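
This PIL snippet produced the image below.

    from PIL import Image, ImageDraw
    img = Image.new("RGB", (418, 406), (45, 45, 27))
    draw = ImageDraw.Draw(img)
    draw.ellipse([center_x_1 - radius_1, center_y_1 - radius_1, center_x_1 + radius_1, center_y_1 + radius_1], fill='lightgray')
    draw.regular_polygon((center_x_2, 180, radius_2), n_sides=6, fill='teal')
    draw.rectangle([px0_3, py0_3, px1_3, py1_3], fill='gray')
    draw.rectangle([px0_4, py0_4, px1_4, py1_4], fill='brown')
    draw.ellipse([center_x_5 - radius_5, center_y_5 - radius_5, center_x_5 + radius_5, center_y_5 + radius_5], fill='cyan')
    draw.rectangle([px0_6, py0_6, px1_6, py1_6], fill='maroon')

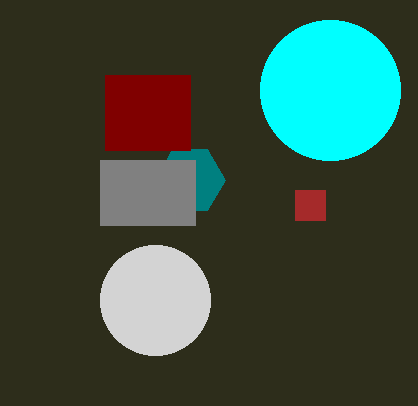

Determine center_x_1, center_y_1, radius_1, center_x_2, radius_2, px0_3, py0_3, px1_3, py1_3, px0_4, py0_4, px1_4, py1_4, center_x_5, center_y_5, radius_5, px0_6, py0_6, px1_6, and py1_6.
center_x_1 = 155
center_y_1 = 300
radius_1 = 55
center_x_2 = 190
radius_2 = 35
px0_3 = 100
py0_3 = 160
px1_3 = 195
py1_3 = 225
px0_4 = 295
py0_4 = 190
px1_4 = 325
py1_4 = 220
center_x_5 = 330
center_y_5 = 90
radius_5 = 70
px0_6 = 105
py0_6 = 75
px1_6 = 190
py1_6 = 150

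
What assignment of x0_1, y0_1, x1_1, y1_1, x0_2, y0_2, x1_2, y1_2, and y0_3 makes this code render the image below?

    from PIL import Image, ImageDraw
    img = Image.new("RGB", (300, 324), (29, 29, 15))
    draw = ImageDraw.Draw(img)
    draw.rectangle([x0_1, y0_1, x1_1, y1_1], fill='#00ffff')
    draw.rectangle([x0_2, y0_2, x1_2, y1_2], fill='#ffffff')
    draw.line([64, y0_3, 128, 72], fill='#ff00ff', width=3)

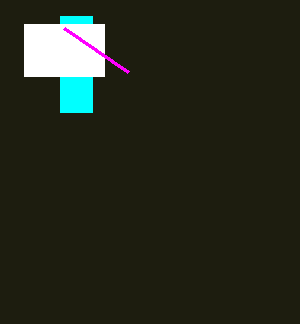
x0_1 = 60; y0_1 = 16; x1_1 = 92; y1_1 = 112; x0_2 = 24; y0_2 = 24; x1_2 = 104; y1_2 = 76; y0_3 = 28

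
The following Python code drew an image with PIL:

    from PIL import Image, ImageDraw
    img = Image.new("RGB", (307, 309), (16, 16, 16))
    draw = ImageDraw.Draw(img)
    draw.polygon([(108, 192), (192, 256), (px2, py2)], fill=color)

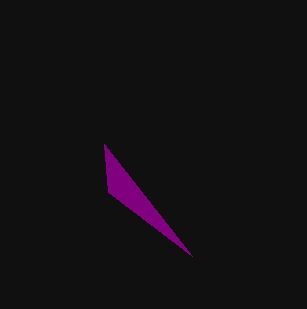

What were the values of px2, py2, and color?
px2 = 104; py2 = 144; color = 'purple'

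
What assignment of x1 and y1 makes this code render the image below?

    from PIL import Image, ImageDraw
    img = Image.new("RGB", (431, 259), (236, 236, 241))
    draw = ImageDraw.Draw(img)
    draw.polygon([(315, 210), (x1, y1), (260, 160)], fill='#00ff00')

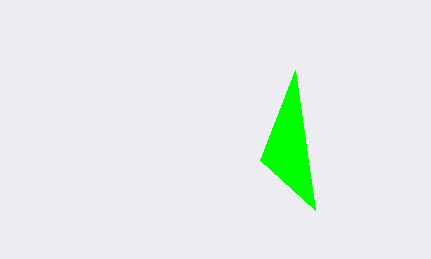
x1 = 295, y1 = 70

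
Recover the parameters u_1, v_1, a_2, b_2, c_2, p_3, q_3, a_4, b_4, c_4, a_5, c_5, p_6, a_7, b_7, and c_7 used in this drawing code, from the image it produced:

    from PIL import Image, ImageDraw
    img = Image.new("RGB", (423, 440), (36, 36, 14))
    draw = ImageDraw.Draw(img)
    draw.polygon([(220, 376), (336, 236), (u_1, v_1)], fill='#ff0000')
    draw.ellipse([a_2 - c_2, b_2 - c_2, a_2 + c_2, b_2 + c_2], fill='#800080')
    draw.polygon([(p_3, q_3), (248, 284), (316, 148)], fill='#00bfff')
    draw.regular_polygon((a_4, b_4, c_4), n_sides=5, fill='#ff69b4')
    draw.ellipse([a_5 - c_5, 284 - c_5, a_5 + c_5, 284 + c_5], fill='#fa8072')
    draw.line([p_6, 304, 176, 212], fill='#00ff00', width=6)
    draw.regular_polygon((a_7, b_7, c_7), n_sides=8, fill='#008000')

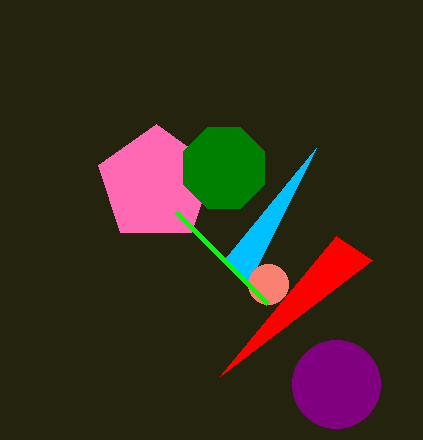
u_1 = 372; v_1 = 260; a_2 = 336; b_2 = 384; c_2 = 44; p_3 = 224; q_3 = 260; a_4 = 156; b_4 = 184; c_4 = 60; a_5 = 268; c_5 = 20; p_6 = 268; a_7 = 224; b_7 = 168; c_7 = 44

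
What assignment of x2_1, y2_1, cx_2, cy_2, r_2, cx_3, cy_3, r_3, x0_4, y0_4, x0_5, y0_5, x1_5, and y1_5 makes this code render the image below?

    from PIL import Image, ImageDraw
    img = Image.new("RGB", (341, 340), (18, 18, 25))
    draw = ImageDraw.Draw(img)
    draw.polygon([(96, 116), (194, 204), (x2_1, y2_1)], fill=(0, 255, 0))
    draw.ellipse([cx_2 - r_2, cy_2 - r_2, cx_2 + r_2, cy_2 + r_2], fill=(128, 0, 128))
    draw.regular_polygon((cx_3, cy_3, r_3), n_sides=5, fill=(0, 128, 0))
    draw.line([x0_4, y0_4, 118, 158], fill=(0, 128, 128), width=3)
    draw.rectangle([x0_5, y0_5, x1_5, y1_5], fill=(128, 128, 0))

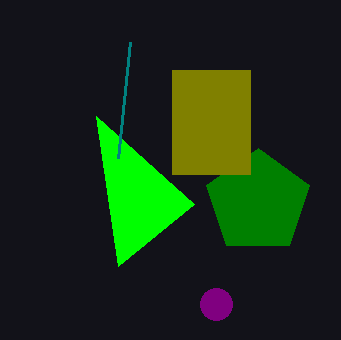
x2_1 = 118, y2_1 = 266, cx_2 = 216, cy_2 = 304, r_2 = 16, cx_3 = 258, cy_3 = 202, r_3 = 54, x0_4 = 130, y0_4 = 42, x0_5 = 172, y0_5 = 70, x1_5 = 250, y1_5 = 174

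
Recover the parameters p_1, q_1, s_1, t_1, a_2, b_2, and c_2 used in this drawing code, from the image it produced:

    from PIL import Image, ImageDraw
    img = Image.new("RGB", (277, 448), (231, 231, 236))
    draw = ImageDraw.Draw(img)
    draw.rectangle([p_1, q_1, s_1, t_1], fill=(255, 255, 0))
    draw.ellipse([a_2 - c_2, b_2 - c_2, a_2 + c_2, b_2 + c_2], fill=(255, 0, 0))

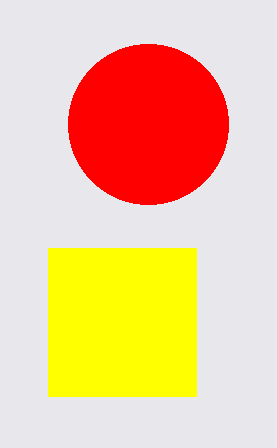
p_1 = 48; q_1 = 248; s_1 = 196; t_1 = 396; a_2 = 148; b_2 = 124; c_2 = 80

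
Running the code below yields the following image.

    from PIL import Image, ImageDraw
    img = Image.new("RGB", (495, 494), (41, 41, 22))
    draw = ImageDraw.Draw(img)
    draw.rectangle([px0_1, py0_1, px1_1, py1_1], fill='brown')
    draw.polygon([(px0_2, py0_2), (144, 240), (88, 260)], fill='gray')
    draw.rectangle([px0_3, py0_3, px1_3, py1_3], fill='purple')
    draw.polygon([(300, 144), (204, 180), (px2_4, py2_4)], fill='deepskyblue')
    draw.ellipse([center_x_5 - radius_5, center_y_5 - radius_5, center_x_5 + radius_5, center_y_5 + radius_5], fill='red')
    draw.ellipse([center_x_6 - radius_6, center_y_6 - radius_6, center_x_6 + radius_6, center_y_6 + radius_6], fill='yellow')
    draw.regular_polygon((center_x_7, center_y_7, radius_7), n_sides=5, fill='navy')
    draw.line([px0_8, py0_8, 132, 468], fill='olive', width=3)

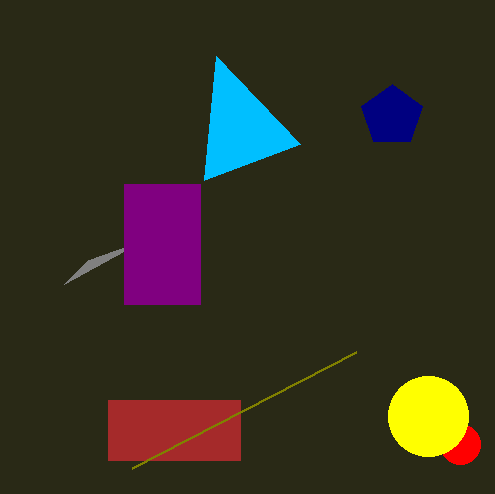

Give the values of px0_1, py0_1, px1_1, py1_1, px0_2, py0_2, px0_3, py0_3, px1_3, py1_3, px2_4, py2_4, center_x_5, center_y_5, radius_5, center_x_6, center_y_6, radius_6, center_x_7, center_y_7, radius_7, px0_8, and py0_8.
px0_1 = 108
py0_1 = 400
px1_1 = 240
py1_1 = 460
px0_2 = 64
py0_2 = 284
px0_3 = 124
py0_3 = 184
px1_3 = 200
py1_3 = 304
px2_4 = 216
py2_4 = 56
center_x_5 = 460
center_y_5 = 444
radius_5 = 20
center_x_6 = 428
center_y_6 = 416
radius_6 = 40
center_x_7 = 392
center_y_7 = 116
radius_7 = 32
px0_8 = 356
py0_8 = 352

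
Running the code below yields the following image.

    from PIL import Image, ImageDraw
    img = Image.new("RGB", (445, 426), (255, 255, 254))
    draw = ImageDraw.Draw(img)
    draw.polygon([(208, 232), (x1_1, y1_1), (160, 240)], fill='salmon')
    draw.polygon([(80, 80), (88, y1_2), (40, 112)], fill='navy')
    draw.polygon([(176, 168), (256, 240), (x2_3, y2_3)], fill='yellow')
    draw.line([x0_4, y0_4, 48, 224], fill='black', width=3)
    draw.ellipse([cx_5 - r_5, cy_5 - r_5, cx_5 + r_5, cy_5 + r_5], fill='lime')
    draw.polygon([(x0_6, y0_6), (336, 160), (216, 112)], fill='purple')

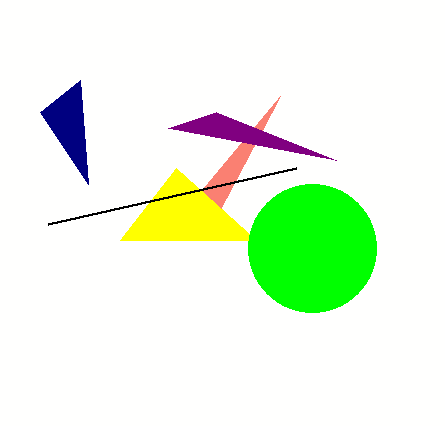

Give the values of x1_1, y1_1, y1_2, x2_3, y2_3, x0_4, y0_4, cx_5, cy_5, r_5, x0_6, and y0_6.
x1_1 = 280; y1_1 = 96; y1_2 = 184; x2_3 = 120; y2_3 = 240; x0_4 = 296; y0_4 = 168; cx_5 = 312; cy_5 = 248; r_5 = 64; x0_6 = 168; y0_6 = 128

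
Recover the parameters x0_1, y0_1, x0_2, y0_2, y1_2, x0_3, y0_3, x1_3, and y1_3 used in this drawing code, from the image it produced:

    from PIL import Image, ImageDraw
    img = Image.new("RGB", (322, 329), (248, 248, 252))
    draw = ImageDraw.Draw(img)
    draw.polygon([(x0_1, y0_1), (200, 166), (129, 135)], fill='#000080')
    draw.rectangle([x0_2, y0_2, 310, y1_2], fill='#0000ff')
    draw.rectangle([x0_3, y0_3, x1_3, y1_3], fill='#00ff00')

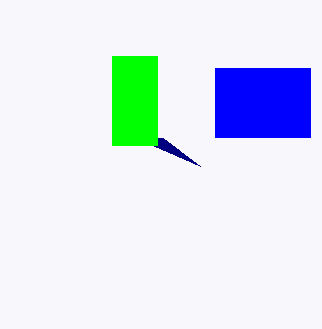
x0_1 = 163, y0_1 = 138, x0_2 = 215, y0_2 = 68, y1_2 = 137, x0_3 = 112, y0_3 = 56, x1_3 = 157, y1_3 = 145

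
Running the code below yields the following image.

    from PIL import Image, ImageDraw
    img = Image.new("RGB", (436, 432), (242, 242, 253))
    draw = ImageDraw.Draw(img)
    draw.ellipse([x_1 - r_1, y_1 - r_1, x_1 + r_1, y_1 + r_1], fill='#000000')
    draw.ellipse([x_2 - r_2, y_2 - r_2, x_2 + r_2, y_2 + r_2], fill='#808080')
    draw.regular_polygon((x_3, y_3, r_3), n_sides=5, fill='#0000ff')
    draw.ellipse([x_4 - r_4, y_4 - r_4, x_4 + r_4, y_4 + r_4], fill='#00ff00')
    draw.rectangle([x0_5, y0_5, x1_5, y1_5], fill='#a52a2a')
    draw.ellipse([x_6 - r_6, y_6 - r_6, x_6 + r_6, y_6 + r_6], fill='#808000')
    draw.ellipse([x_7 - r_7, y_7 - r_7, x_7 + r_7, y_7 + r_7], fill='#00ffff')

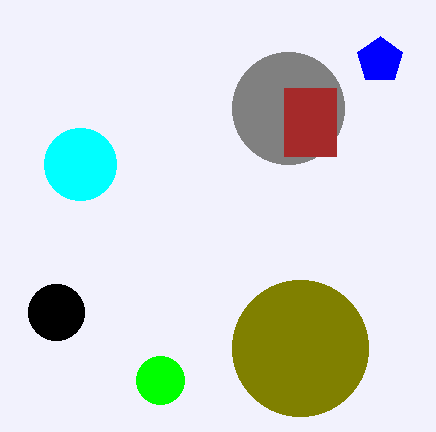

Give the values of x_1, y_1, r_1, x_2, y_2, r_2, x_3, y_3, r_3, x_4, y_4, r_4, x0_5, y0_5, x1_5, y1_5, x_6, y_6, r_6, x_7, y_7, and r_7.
x_1 = 56
y_1 = 312
r_1 = 28
x_2 = 288
y_2 = 108
r_2 = 56
x_3 = 380
y_3 = 60
r_3 = 24
x_4 = 160
y_4 = 380
r_4 = 24
x0_5 = 284
y0_5 = 88
x1_5 = 336
y1_5 = 156
x_6 = 300
y_6 = 348
r_6 = 68
x_7 = 80
y_7 = 164
r_7 = 36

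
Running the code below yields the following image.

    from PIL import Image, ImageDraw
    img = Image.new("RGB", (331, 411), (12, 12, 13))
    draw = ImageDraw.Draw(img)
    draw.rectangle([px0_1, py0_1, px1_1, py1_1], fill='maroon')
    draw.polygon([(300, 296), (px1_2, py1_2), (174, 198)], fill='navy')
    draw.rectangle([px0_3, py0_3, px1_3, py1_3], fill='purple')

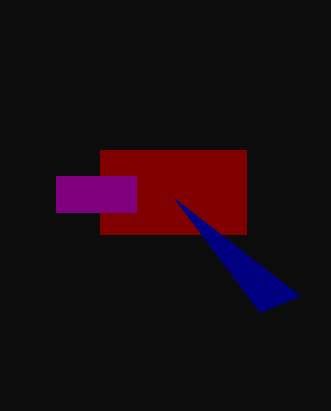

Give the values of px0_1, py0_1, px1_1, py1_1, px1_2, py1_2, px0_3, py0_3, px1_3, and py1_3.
px0_1 = 100
py0_1 = 150
px1_1 = 246
py1_1 = 234
px1_2 = 260
py1_2 = 312
px0_3 = 56
py0_3 = 176
px1_3 = 136
py1_3 = 212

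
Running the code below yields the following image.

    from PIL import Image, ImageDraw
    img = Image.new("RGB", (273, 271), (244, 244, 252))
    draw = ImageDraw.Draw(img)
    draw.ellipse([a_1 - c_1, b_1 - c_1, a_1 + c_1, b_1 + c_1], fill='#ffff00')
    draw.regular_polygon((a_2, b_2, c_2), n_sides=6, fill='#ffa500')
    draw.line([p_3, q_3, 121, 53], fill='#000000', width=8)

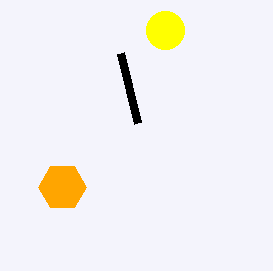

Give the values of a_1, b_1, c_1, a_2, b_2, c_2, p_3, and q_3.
a_1 = 165
b_1 = 30
c_1 = 19
a_2 = 62
b_2 = 187
c_2 = 24
p_3 = 138
q_3 = 123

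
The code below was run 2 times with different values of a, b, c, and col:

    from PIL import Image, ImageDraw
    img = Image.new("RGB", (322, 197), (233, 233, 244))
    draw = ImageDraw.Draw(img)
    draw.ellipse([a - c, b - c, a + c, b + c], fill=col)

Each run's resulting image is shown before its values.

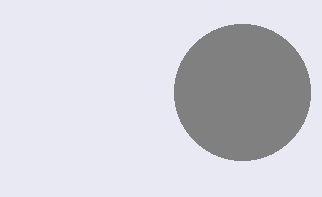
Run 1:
a = 242, b = 92, c = 68, col = 'gray'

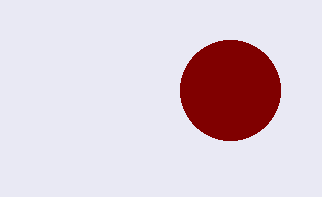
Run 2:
a = 230; b = 90; c = 50; col = 'maroon'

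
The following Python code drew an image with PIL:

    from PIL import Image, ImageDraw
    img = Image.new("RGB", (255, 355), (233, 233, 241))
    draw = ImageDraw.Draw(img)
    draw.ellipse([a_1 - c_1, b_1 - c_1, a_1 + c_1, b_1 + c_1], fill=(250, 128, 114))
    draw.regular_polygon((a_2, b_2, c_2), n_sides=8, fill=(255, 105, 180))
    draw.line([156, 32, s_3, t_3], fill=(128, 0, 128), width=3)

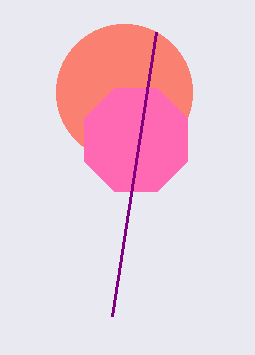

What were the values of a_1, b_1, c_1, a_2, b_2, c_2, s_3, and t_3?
a_1 = 124
b_1 = 92
c_1 = 68
a_2 = 136
b_2 = 140
c_2 = 56
s_3 = 112
t_3 = 316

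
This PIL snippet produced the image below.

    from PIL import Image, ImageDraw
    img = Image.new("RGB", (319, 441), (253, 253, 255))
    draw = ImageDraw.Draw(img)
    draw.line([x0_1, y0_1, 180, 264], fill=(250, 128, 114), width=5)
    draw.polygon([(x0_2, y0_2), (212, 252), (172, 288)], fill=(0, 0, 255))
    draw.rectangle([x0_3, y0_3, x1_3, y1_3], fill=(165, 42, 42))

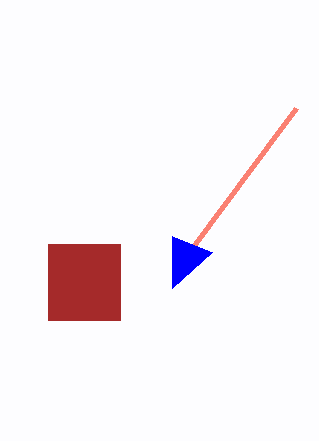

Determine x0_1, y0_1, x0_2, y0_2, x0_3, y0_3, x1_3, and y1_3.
x0_1 = 296
y0_1 = 108
x0_2 = 172
y0_2 = 236
x0_3 = 48
y0_3 = 244
x1_3 = 120
y1_3 = 320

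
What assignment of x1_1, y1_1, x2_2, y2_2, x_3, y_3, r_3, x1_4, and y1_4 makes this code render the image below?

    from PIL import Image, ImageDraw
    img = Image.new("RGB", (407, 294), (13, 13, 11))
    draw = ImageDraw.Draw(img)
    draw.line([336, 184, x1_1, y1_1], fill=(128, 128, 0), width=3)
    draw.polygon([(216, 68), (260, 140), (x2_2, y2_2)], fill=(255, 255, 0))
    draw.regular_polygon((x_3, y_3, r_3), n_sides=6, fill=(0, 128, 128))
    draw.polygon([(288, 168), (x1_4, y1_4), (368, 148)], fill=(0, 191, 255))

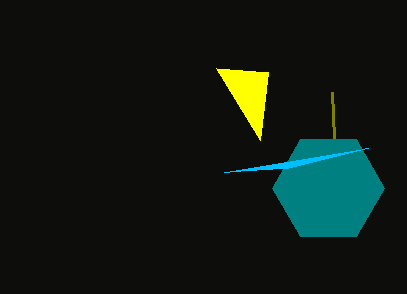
x1_1 = 332, y1_1 = 92, x2_2 = 268, y2_2 = 72, x_3 = 328, y_3 = 188, r_3 = 56, x1_4 = 224, y1_4 = 172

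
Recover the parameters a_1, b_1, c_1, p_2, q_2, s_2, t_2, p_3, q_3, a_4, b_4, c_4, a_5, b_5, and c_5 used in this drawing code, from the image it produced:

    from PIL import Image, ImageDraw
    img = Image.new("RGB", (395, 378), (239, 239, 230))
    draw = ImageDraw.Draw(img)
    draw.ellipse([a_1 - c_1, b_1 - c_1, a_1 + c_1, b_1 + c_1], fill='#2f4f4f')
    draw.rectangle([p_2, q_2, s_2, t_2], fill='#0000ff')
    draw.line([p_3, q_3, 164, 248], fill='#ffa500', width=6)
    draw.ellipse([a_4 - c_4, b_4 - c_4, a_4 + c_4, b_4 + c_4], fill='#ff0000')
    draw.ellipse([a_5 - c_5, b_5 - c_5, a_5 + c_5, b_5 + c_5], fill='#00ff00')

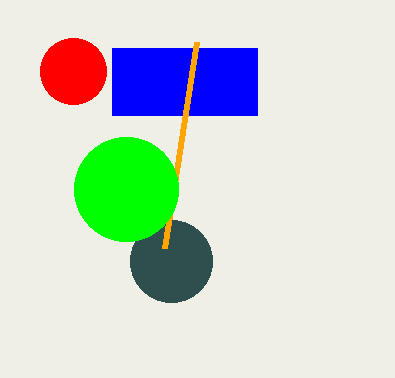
a_1 = 171, b_1 = 261, c_1 = 41, p_2 = 112, q_2 = 48, s_2 = 257, t_2 = 115, p_3 = 196, q_3 = 42, a_4 = 73, b_4 = 71, c_4 = 33, a_5 = 126, b_5 = 189, c_5 = 52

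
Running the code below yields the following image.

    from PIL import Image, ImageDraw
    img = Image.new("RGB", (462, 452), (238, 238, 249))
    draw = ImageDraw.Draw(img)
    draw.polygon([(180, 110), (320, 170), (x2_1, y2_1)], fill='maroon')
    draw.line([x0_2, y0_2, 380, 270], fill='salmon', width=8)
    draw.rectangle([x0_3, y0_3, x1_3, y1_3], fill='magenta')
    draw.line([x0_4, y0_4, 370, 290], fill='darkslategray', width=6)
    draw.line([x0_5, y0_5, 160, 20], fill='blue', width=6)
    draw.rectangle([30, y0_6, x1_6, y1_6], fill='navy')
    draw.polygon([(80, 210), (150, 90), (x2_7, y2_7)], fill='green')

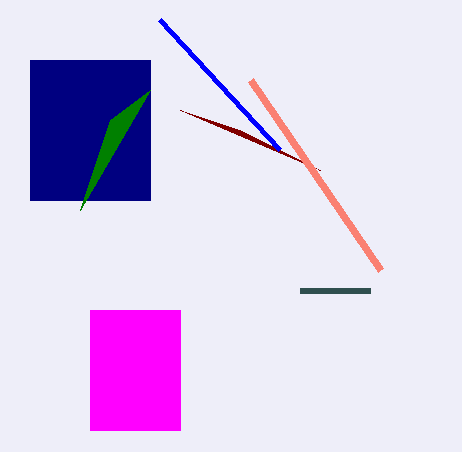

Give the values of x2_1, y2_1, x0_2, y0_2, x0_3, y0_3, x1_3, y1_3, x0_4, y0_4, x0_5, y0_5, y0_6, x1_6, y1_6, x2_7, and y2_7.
x2_1 = 240, y2_1 = 130, x0_2 = 250, y0_2 = 80, x0_3 = 90, y0_3 = 310, x1_3 = 180, y1_3 = 430, x0_4 = 300, y0_4 = 290, x0_5 = 280, y0_5 = 150, y0_6 = 60, x1_6 = 150, y1_6 = 200, x2_7 = 110, y2_7 = 120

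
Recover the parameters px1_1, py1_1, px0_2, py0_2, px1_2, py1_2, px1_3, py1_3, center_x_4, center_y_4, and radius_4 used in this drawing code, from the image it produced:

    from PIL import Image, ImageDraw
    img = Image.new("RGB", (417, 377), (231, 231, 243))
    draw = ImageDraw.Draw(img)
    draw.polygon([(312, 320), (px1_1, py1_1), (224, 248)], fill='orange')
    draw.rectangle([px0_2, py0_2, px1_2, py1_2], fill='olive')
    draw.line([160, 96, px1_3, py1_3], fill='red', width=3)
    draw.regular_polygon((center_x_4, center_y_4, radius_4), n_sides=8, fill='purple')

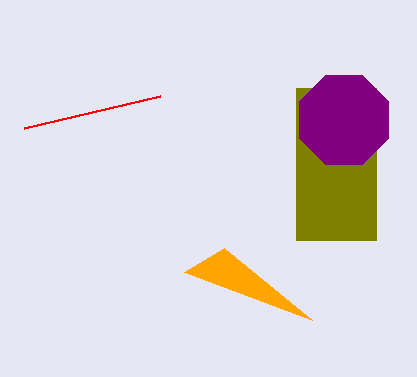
px1_1 = 184
py1_1 = 272
px0_2 = 296
py0_2 = 88
px1_2 = 376
py1_2 = 240
px1_3 = 24
py1_3 = 128
center_x_4 = 344
center_y_4 = 120
radius_4 = 48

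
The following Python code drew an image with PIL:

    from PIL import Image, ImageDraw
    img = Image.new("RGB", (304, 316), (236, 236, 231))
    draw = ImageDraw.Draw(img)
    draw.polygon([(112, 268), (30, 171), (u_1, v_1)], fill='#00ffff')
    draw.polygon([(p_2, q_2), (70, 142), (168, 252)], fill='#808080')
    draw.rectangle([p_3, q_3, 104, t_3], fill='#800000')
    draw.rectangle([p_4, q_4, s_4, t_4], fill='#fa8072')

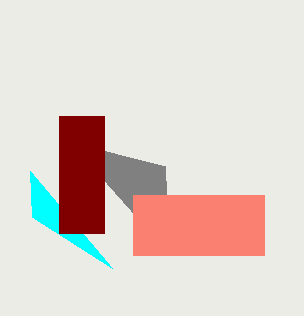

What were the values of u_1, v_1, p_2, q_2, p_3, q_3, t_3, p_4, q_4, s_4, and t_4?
u_1 = 32; v_1 = 217; p_2 = 165; q_2 = 166; p_3 = 59; q_3 = 116; t_3 = 233; p_4 = 133; q_4 = 195; s_4 = 264; t_4 = 255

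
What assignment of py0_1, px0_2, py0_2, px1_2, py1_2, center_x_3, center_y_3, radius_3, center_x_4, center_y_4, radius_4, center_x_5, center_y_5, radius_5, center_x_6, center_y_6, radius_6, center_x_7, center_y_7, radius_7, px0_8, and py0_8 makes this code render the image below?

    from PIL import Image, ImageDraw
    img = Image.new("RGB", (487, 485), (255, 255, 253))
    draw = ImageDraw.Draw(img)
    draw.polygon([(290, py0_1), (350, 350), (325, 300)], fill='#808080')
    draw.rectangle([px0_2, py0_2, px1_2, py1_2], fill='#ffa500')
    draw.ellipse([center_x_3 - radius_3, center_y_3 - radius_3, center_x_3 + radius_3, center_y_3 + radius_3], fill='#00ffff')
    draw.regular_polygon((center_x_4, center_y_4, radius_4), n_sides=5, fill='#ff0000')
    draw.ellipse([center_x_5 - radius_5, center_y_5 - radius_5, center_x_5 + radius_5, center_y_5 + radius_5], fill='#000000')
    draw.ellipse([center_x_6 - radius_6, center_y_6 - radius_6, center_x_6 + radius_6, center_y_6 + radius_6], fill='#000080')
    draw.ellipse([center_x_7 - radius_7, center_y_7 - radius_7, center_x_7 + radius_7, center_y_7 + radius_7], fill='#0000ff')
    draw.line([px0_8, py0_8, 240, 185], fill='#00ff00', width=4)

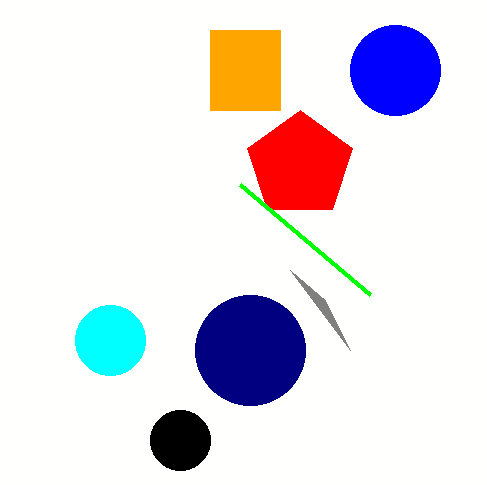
py0_1 = 270; px0_2 = 210; py0_2 = 30; px1_2 = 280; py1_2 = 110; center_x_3 = 110; center_y_3 = 340; radius_3 = 35; center_x_4 = 300; center_y_4 = 165; radius_4 = 55; center_x_5 = 180; center_y_5 = 440; radius_5 = 30; center_x_6 = 250; center_y_6 = 350; radius_6 = 55; center_x_7 = 395; center_y_7 = 70; radius_7 = 45; px0_8 = 370; py0_8 = 295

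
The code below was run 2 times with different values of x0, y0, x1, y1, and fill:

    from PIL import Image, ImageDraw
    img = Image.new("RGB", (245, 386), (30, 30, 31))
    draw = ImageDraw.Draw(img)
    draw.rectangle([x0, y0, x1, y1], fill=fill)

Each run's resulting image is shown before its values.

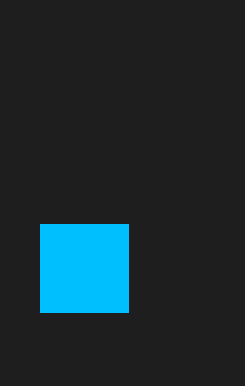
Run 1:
x0 = 40, y0 = 224, x1 = 128, y1 = 312, fill = 'deepskyblue'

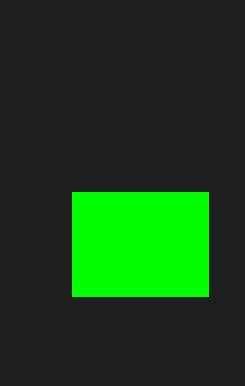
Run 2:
x0 = 72, y0 = 192, x1 = 208, y1 = 296, fill = 'lime'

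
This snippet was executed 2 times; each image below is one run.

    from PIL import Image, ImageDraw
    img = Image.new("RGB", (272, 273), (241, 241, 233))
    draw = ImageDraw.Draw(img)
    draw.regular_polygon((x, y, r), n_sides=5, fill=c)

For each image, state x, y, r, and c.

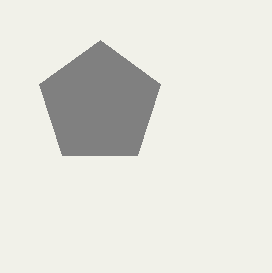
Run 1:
x = 100; y = 104; r = 64; c = 'gray'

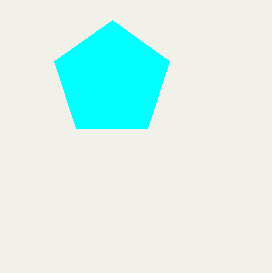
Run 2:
x = 112
y = 80
r = 60
c = 'cyan'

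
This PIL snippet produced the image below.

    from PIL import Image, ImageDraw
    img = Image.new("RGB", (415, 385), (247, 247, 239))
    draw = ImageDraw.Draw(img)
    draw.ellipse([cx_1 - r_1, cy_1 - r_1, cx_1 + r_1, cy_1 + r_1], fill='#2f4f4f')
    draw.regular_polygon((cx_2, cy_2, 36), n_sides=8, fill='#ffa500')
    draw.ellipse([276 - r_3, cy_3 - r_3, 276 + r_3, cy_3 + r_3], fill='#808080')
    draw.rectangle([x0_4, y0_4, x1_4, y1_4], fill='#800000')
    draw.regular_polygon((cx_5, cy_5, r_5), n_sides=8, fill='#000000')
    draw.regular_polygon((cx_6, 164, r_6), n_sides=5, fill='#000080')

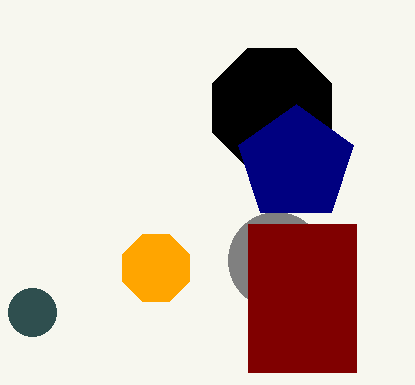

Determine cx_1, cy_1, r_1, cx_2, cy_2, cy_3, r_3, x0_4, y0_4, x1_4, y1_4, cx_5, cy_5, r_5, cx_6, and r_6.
cx_1 = 32, cy_1 = 312, r_1 = 24, cx_2 = 156, cy_2 = 268, cy_3 = 260, r_3 = 48, x0_4 = 248, y0_4 = 224, x1_4 = 356, y1_4 = 372, cx_5 = 272, cy_5 = 108, r_5 = 64, cx_6 = 296, r_6 = 60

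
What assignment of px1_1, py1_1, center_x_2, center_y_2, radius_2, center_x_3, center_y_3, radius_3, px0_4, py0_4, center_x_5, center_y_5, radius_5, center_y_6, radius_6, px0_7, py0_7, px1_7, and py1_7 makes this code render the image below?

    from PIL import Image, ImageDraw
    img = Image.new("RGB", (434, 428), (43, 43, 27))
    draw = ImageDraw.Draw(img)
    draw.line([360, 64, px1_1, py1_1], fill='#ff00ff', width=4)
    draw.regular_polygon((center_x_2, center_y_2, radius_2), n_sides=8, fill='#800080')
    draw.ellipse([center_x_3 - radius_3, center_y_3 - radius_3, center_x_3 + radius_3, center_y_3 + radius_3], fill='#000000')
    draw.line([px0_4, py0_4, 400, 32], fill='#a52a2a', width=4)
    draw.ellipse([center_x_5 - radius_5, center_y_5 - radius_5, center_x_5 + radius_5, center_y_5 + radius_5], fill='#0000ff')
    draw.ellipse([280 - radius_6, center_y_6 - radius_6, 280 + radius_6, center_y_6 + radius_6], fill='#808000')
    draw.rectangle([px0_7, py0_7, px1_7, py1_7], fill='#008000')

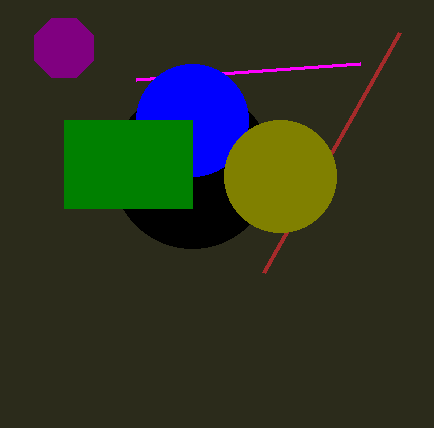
px1_1 = 136, py1_1 = 80, center_x_2 = 64, center_y_2 = 48, radius_2 = 32, center_x_3 = 192, center_y_3 = 168, radius_3 = 80, px0_4 = 264, py0_4 = 272, center_x_5 = 192, center_y_5 = 120, radius_5 = 56, center_y_6 = 176, radius_6 = 56, px0_7 = 64, py0_7 = 120, px1_7 = 192, py1_7 = 208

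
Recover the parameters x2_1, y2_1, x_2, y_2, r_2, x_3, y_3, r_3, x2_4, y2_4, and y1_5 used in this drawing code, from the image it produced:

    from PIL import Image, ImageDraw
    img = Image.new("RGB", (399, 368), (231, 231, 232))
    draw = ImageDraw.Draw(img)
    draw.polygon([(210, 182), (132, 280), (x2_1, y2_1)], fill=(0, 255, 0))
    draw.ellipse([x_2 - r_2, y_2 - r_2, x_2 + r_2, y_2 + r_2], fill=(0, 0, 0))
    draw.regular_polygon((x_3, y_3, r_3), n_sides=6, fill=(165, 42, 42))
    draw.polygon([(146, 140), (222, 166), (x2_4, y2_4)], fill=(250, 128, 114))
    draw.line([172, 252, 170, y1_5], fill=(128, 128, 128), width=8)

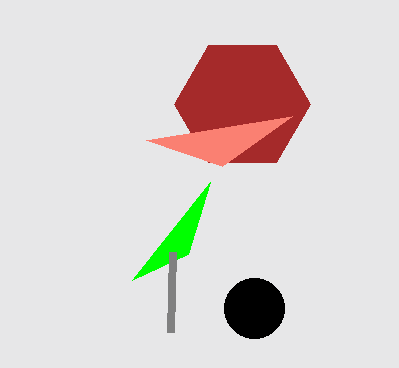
x2_1 = 188, y2_1 = 254, x_2 = 254, y_2 = 308, r_2 = 30, x_3 = 242, y_3 = 104, r_3 = 68, x2_4 = 292, y2_4 = 116, y1_5 = 332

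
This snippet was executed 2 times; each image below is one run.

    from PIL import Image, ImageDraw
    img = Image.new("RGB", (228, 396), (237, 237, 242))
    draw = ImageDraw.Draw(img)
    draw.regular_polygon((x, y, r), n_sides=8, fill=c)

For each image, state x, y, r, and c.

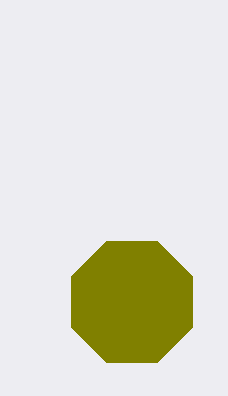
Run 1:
x = 132; y = 302; r = 66; c = 'olive'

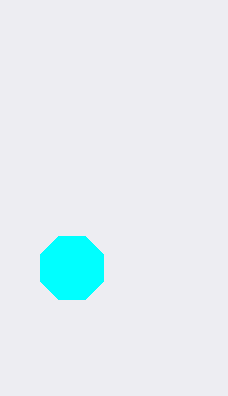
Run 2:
x = 72; y = 268; r = 34; c = 'cyan'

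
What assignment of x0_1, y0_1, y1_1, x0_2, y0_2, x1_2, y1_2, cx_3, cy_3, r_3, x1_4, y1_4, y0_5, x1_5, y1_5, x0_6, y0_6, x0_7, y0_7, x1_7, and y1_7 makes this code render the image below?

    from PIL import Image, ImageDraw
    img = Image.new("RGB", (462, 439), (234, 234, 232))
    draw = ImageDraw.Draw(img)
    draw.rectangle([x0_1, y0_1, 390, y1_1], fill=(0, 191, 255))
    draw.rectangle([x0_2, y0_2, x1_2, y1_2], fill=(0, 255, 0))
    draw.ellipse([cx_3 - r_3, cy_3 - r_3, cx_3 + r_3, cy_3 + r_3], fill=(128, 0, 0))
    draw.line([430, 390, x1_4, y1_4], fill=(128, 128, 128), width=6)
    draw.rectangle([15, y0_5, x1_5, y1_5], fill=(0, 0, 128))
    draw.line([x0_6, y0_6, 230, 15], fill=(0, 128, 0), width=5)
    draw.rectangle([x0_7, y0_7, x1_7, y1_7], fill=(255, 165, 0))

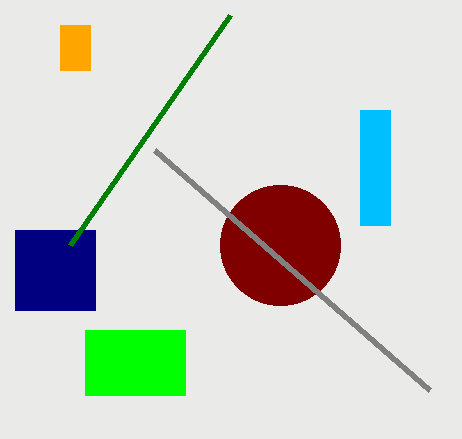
x0_1 = 360; y0_1 = 110; y1_1 = 225; x0_2 = 85; y0_2 = 330; x1_2 = 185; y1_2 = 395; cx_3 = 280; cy_3 = 245; r_3 = 60; x1_4 = 155; y1_4 = 150; y0_5 = 230; x1_5 = 95; y1_5 = 310; x0_6 = 70; y0_6 = 245; x0_7 = 60; y0_7 = 25; x1_7 = 90; y1_7 = 70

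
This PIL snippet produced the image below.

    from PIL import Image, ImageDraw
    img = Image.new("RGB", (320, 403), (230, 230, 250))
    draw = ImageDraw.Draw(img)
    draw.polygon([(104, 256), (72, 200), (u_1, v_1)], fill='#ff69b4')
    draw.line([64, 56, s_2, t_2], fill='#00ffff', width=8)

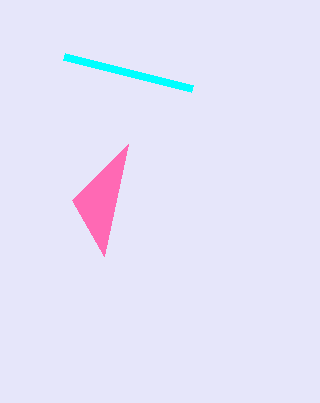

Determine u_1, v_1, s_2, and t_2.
u_1 = 128; v_1 = 144; s_2 = 192; t_2 = 88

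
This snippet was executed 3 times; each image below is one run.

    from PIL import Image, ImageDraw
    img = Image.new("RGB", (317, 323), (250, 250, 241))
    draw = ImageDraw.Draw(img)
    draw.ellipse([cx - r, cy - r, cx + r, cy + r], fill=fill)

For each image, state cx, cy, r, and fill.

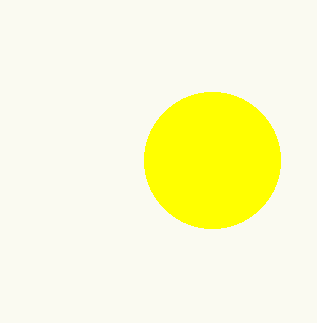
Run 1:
cx = 212, cy = 160, r = 68, fill = 'yellow'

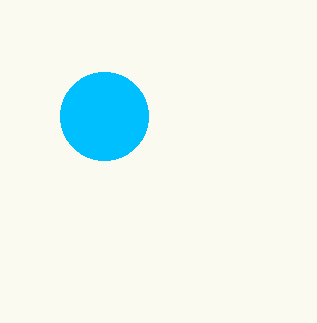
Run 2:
cx = 104, cy = 116, r = 44, fill = 'deepskyblue'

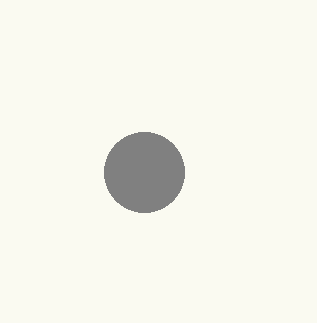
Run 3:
cx = 144; cy = 172; r = 40; fill = 'gray'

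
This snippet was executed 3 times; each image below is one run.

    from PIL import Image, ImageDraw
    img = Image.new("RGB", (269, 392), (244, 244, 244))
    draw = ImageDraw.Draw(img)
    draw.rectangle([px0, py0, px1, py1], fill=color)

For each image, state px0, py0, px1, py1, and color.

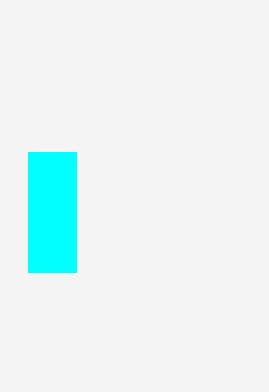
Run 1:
px0 = 28; py0 = 152; px1 = 76; py1 = 272; color = 'cyan'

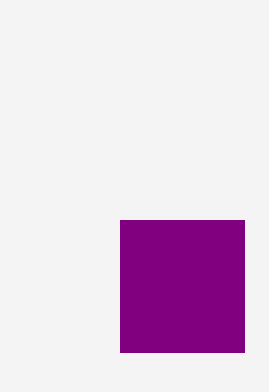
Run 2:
px0 = 120, py0 = 220, px1 = 244, py1 = 352, color = 'purple'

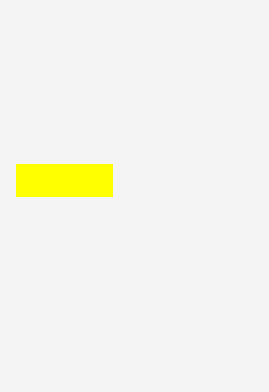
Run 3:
px0 = 16; py0 = 164; px1 = 112; py1 = 196; color = 'yellow'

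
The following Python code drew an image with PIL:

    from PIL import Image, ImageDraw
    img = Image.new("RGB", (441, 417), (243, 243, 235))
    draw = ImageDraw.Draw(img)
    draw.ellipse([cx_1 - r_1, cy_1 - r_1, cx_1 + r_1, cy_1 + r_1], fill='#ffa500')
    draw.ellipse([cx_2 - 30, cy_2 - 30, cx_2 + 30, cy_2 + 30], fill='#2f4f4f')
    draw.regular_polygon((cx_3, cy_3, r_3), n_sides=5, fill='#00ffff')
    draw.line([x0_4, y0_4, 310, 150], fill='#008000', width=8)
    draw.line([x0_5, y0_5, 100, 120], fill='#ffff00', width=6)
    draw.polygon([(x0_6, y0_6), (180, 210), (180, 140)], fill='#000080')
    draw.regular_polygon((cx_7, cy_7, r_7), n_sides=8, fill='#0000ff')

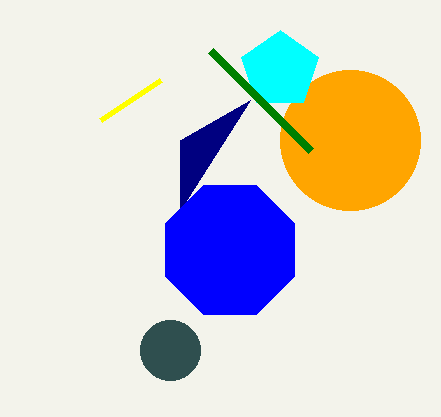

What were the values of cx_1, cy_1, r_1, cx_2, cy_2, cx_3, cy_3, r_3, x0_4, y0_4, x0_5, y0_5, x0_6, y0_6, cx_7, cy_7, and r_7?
cx_1 = 350, cy_1 = 140, r_1 = 70, cx_2 = 170, cy_2 = 350, cx_3 = 280, cy_3 = 70, r_3 = 40, x0_4 = 210, y0_4 = 50, x0_5 = 160, y0_5 = 80, x0_6 = 250, y0_6 = 100, cx_7 = 230, cy_7 = 250, r_7 = 70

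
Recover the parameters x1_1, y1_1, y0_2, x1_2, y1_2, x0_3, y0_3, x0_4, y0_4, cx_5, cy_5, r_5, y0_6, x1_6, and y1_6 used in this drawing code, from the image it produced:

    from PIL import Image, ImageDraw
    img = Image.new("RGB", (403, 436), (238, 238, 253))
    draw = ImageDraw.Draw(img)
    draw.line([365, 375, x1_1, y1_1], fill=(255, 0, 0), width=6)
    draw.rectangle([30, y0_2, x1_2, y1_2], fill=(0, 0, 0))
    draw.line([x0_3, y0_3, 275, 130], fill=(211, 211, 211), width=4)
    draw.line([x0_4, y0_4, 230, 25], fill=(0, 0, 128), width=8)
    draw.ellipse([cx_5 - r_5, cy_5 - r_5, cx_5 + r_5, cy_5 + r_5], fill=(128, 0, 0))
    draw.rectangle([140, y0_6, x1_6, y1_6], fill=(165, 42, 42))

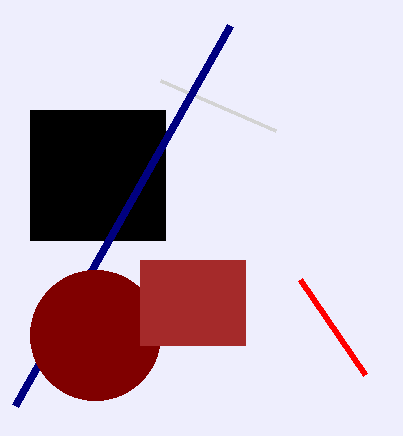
x1_1 = 300
y1_1 = 280
y0_2 = 110
x1_2 = 165
y1_2 = 240
x0_3 = 160
y0_3 = 80
x0_4 = 15
y0_4 = 405
cx_5 = 95
cy_5 = 335
r_5 = 65
y0_6 = 260
x1_6 = 245
y1_6 = 345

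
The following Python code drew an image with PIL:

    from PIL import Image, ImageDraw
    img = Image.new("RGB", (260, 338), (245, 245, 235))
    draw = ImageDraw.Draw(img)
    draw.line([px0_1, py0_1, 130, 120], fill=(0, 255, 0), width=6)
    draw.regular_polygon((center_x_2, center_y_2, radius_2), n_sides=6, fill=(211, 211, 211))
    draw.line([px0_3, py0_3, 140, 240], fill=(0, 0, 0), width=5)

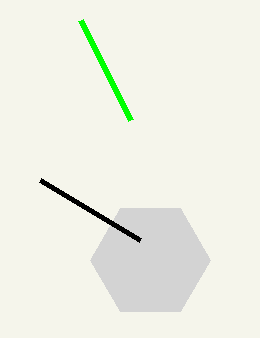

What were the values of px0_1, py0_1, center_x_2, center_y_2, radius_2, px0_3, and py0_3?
px0_1 = 80; py0_1 = 20; center_x_2 = 150; center_y_2 = 260; radius_2 = 60; px0_3 = 40; py0_3 = 180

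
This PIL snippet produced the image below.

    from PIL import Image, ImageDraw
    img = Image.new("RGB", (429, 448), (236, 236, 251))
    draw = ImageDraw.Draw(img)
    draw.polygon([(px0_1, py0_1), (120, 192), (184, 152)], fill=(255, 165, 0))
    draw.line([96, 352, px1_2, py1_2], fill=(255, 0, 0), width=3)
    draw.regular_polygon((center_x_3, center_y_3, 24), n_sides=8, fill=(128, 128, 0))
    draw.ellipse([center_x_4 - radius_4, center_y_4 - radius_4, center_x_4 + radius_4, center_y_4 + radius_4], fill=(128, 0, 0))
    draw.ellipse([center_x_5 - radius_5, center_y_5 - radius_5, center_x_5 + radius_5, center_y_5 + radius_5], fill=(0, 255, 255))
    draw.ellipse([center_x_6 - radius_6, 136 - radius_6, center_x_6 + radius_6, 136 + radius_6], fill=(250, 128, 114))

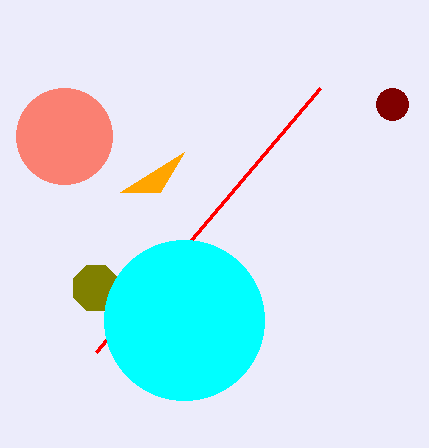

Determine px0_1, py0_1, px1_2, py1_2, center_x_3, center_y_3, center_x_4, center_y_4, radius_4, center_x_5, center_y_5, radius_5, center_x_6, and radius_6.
px0_1 = 160; py0_1 = 192; px1_2 = 320; py1_2 = 88; center_x_3 = 96; center_y_3 = 288; center_x_4 = 392; center_y_4 = 104; radius_4 = 16; center_x_5 = 184; center_y_5 = 320; radius_5 = 80; center_x_6 = 64; radius_6 = 48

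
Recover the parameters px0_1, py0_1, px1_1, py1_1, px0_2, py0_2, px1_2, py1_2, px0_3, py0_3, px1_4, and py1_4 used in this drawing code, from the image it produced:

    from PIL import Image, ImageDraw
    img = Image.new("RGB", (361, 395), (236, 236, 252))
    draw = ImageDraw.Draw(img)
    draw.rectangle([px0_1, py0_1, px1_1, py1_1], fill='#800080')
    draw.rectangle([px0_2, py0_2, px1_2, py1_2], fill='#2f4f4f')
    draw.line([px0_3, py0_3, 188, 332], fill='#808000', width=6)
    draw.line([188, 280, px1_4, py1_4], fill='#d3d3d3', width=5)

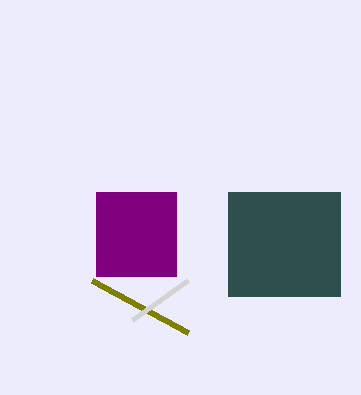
px0_1 = 96
py0_1 = 192
px1_1 = 176
py1_1 = 276
px0_2 = 228
py0_2 = 192
px1_2 = 340
py1_2 = 296
px0_3 = 92
py0_3 = 280
px1_4 = 132
py1_4 = 320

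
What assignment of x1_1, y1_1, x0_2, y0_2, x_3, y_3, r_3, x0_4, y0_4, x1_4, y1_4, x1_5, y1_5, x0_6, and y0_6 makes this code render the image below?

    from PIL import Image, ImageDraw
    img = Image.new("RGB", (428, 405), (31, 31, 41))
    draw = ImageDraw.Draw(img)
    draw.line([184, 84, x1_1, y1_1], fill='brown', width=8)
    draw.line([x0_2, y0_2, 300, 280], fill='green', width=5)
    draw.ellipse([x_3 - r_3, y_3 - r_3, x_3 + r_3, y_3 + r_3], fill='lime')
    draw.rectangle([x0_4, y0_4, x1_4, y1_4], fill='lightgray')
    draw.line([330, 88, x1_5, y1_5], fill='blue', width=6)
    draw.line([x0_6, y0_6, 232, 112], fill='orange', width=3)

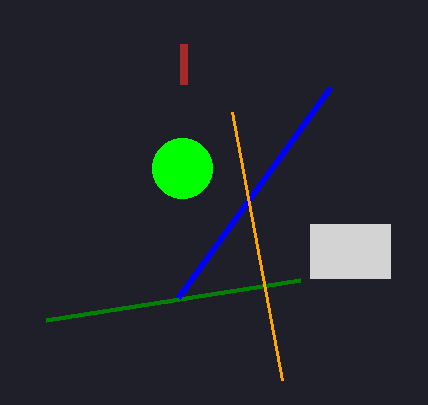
x1_1 = 184; y1_1 = 44; x0_2 = 46; y0_2 = 320; x_3 = 182; y_3 = 168; r_3 = 30; x0_4 = 310; y0_4 = 224; x1_4 = 390; y1_4 = 278; x1_5 = 178; y1_5 = 298; x0_6 = 282; y0_6 = 380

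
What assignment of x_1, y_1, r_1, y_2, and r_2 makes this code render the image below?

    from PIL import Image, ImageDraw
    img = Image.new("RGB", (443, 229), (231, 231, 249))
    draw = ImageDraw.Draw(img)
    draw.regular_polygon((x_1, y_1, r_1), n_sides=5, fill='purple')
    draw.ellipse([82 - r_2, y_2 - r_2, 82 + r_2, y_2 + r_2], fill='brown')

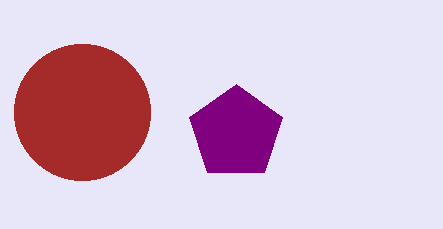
x_1 = 236, y_1 = 133, r_1 = 49, y_2 = 112, r_2 = 68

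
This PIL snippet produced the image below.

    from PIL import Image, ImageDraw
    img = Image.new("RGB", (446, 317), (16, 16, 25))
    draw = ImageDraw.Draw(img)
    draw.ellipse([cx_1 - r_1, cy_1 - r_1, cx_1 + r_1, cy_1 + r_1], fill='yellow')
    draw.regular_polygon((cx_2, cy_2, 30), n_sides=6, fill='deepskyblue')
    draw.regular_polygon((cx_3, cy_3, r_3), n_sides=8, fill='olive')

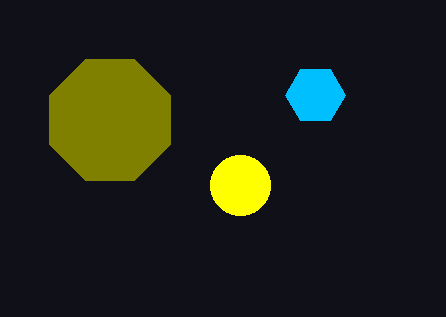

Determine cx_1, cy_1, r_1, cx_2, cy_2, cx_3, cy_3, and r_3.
cx_1 = 240
cy_1 = 185
r_1 = 30
cx_2 = 315
cy_2 = 95
cx_3 = 110
cy_3 = 120
r_3 = 65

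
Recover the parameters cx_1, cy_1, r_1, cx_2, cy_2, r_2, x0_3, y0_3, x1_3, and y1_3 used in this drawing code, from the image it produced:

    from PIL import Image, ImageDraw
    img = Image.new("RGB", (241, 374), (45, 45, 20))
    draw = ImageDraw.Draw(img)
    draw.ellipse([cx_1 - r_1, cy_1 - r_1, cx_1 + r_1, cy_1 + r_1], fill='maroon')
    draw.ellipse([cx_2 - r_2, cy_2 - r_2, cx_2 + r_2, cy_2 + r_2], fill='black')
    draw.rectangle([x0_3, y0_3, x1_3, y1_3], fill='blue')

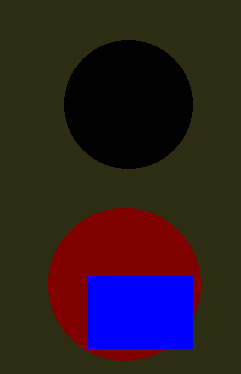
cx_1 = 124, cy_1 = 284, r_1 = 76, cx_2 = 128, cy_2 = 104, r_2 = 64, x0_3 = 88, y0_3 = 276, x1_3 = 192, y1_3 = 348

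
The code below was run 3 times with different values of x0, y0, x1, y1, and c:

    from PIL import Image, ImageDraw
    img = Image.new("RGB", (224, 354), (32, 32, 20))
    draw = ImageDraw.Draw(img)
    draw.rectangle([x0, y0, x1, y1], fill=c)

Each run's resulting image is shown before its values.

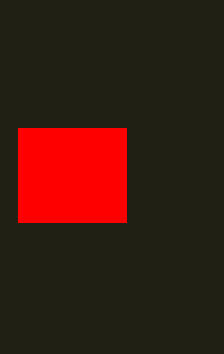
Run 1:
x0 = 18
y0 = 128
x1 = 126
y1 = 222
c = 'red'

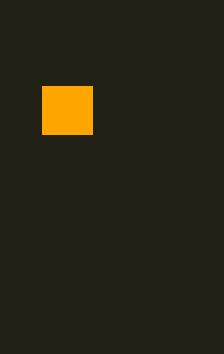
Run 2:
x0 = 42; y0 = 86; x1 = 92; y1 = 134; c = 'orange'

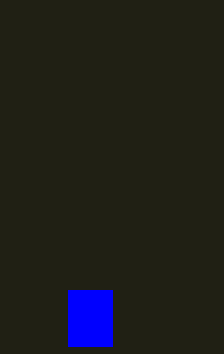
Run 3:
x0 = 68; y0 = 290; x1 = 112; y1 = 346; c = 'blue'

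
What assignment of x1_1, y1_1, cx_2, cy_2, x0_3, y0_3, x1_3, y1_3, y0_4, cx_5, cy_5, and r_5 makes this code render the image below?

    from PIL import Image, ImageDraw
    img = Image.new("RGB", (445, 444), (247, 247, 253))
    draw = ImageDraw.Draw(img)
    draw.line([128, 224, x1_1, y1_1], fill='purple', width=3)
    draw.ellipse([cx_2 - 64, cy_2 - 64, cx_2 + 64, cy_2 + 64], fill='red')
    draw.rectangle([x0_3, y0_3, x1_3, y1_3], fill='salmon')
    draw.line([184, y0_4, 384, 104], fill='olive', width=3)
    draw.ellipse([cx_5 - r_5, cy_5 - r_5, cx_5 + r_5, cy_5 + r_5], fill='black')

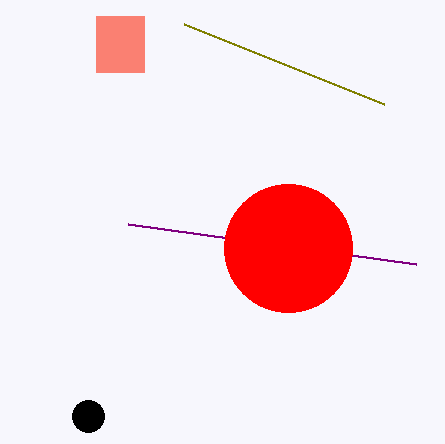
x1_1 = 416
y1_1 = 264
cx_2 = 288
cy_2 = 248
x0_3 = 96
y0_3 = 16
x1_3 = 144
y1_3 = 72
y0_4 = 24
cx_5 = 88
cy_5 = 416
r_5 = 16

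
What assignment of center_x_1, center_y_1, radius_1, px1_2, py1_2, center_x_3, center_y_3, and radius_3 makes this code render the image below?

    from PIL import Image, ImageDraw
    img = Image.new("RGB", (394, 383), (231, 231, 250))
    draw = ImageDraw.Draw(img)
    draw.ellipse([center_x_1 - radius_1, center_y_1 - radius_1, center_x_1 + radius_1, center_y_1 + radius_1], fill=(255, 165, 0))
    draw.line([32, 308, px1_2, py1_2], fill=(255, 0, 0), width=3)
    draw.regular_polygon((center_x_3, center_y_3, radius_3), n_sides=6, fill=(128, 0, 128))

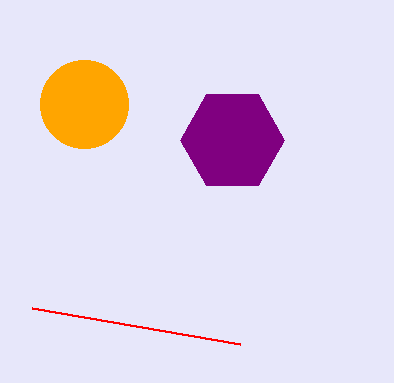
center_x_1 = 84, center_y_1 = 104, radius_1 = 44, px1_2 = 240, py1_2 = 344, center_x_3 = 232, center_y_3 = 140, radius_3 = 52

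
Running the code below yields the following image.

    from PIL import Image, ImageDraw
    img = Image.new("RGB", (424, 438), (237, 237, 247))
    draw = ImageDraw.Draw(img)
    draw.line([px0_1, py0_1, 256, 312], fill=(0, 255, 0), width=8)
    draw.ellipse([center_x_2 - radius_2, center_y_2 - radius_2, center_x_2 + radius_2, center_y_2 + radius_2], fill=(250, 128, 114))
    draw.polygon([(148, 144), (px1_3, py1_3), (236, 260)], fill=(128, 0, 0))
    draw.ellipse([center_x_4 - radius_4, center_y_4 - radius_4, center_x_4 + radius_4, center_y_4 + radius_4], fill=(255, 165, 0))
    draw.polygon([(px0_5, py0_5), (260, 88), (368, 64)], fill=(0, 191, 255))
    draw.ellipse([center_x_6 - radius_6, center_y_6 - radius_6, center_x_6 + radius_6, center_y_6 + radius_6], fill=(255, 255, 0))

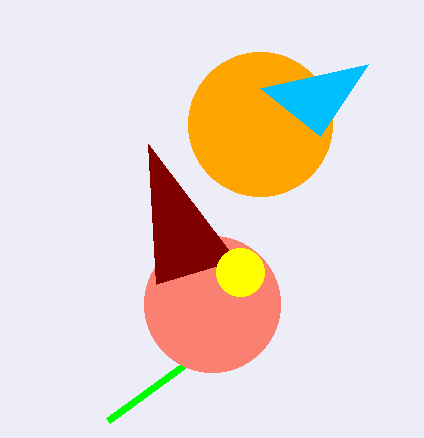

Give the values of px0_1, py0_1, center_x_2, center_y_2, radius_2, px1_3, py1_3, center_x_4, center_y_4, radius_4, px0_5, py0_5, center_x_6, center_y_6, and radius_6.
px0_1 = 108; py0_1 = 420; center_x_2 = 212; center_y_2 = 304; radius_2 = 68; px1_3 = 156; py1_3 = 284; center_x_4 = 260; center_y_4 = 124; radius_4 = 72; px0_5 = 320; py0_5 = 136; center_x_6 = 240; center_y_6 = 272; radius_6 = 24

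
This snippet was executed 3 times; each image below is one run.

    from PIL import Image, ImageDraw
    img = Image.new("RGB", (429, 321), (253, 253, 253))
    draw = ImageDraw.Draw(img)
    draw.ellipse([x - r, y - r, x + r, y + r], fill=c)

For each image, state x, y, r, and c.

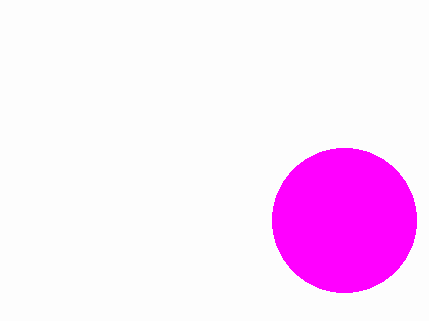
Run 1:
x = 344; y = 220; r = 72; c = 'magenta'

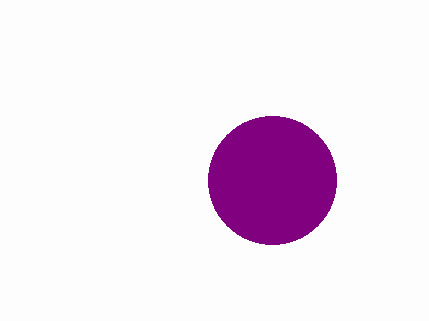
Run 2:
x = 272; y = 180; r = 64; c = 'purple'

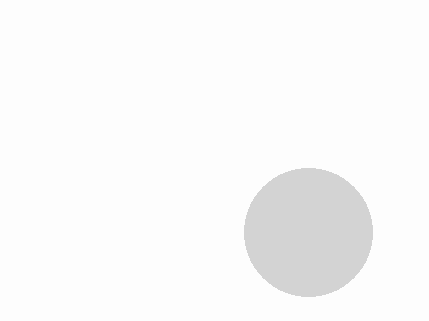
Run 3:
x = 308; y = 232; r = 64; c = 'lightgray'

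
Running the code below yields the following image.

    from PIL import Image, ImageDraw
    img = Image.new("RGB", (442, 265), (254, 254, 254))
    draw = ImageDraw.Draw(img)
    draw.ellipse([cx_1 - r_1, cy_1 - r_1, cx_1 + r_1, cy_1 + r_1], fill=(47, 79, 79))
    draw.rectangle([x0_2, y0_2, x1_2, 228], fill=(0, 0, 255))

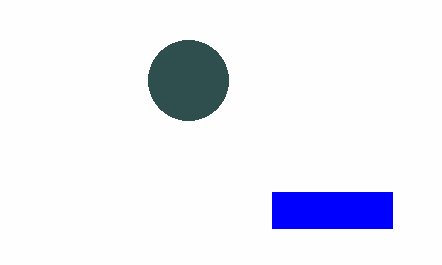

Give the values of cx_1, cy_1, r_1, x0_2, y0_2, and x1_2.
cx_1 = 188
cy_1 = 80
r_1 = 40
x0_2 = 272
y0_2 = 192
x1_2 = 392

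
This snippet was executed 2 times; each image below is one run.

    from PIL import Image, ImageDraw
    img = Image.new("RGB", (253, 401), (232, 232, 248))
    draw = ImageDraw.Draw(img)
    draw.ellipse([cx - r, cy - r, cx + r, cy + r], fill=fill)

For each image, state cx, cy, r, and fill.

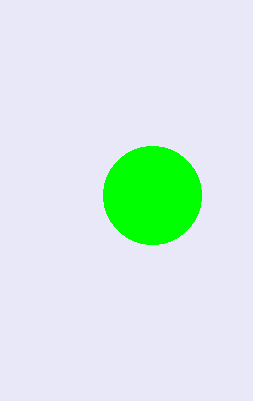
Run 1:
cx = 152
cy = 195
r = 49
fill = 'lime'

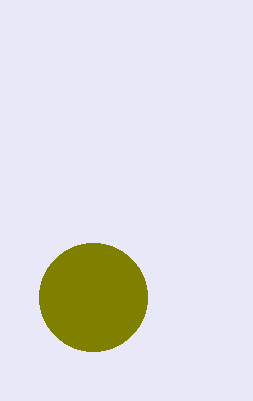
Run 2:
cx = 93, cy = 297, r = 54, fill = 'olive'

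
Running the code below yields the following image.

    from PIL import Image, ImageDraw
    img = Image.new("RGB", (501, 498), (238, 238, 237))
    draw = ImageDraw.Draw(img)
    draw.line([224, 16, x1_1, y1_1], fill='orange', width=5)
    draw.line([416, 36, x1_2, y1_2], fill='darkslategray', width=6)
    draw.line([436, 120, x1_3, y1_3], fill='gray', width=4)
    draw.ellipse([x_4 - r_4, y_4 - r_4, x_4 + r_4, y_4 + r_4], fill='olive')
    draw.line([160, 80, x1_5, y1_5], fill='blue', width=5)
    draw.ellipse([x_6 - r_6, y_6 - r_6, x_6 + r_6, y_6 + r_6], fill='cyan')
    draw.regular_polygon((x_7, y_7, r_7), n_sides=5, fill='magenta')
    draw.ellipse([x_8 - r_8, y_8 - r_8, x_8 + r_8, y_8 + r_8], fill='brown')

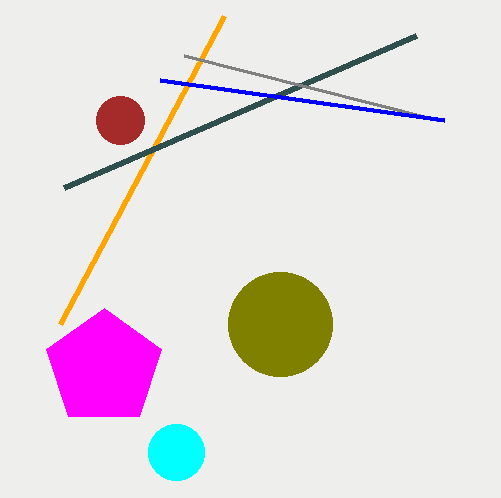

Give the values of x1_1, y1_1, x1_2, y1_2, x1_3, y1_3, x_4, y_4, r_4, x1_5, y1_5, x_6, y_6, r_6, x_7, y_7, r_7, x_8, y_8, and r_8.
x1_1 = 60, y1_1 = 324, x1_2 = 64, y1_2 = 188, x1_3 = 184, y1_3 = 56, x_4 = 280, y_4 = 324, r_4 = 52, x1_5 = 444, y1_5 = 120, x_6 = 176, y_6 = 452, r_6 = 28, x_7 = 104, y_7 = 368, r_7 = 60, x_8 = 120, y_8 = 120, r_8 = 24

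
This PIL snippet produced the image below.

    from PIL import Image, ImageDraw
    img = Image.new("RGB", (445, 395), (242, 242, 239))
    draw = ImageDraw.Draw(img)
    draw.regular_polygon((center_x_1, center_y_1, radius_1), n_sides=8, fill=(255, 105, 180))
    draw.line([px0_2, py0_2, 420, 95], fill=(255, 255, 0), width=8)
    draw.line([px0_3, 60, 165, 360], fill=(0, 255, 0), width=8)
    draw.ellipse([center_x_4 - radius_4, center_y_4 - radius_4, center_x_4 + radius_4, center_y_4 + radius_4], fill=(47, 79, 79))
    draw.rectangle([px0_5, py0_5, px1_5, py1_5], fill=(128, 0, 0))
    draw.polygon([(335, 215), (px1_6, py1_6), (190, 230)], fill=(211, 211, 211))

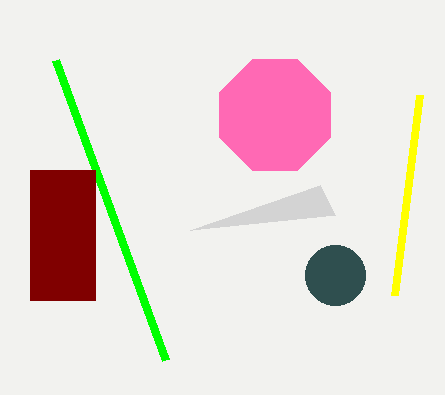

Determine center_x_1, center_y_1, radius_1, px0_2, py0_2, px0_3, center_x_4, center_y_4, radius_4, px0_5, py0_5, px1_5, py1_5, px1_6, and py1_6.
center_x_1 = 275
center_y_1 = 115
radius_1 = 60
px0_2 = 395
py0_2 = 295
px0_3 = 55
center_x_4 = 335
center_y_4 = 275
radius_4 = 30
px0_5 = 30
py0_5 = 170
px1_5 = 95
py1_5 = 300
px1_6 = 320
py1_6 = 185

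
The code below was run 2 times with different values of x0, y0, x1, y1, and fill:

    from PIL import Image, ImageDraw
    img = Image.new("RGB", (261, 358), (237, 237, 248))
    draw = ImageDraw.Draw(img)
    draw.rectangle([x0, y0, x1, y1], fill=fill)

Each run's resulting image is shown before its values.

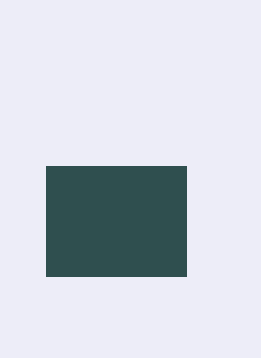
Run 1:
x0 = 46, y0 = 166, x1 = 186, y1 = 276, fill = 'darkslategray'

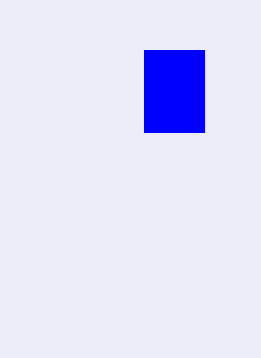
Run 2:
x0 = 144, y0 = 50, x1 = 204, y1 = 132, fill = 'blue'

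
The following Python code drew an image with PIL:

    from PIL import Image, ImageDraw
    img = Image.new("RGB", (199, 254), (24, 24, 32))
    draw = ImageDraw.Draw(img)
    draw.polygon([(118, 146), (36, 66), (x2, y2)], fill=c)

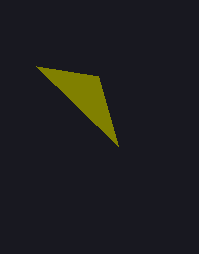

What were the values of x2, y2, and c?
x2 = 98, y2 = 76, c = 'olive'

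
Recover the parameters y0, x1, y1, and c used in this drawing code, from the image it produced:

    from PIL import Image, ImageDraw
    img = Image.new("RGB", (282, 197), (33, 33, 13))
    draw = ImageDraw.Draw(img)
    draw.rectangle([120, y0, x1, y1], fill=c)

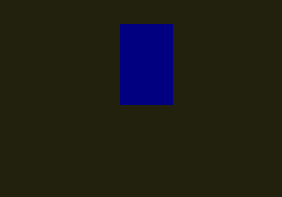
y0 = 24; x1 = 172; y1 = 104; c = 'navy'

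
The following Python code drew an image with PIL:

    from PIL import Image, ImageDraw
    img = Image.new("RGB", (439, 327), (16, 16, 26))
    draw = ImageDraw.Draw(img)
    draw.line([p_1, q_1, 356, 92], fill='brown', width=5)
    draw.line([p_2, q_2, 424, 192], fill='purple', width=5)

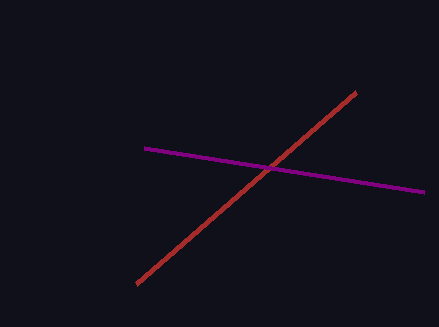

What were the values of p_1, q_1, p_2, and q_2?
p_1 = 136
q_1 = 284
p_2 = 144
q_2 = 148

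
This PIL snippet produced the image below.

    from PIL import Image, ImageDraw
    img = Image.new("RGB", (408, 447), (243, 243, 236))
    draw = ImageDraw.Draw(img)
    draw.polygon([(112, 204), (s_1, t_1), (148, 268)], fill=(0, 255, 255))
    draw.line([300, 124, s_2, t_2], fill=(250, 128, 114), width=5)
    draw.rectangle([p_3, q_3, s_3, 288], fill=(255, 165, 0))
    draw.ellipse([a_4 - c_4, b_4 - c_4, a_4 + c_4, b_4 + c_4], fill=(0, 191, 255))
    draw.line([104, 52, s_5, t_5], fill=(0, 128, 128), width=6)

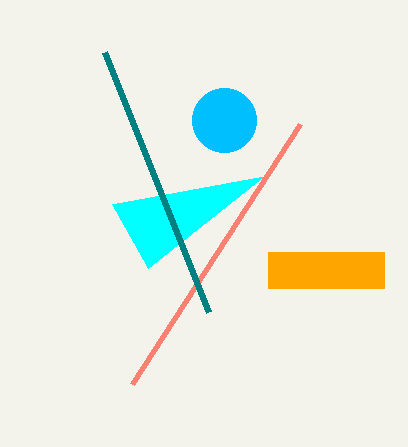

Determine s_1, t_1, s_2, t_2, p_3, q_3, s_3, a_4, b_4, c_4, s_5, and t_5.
s_1 = 264, t_1 = 176, s_2 = 132, t_2 = 384, p_3 = 268, q_3 = 252, s_3 = 384, a_4 = 224, b_4 = 120, c_4 = 32, s_5 = 208, t_5 = 312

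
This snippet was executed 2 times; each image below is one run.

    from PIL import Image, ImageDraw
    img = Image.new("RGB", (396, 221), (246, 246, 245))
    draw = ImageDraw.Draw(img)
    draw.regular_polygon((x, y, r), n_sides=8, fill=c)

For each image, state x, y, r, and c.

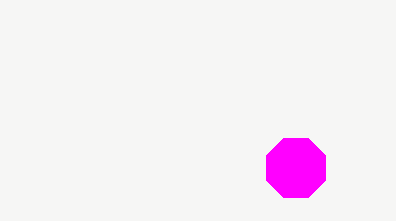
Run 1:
x = 296, y = 168, r = 32, c = 'magenta'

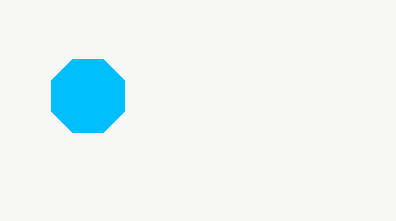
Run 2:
x = 88, y = 96, r = 40, c = 'deepskyblue'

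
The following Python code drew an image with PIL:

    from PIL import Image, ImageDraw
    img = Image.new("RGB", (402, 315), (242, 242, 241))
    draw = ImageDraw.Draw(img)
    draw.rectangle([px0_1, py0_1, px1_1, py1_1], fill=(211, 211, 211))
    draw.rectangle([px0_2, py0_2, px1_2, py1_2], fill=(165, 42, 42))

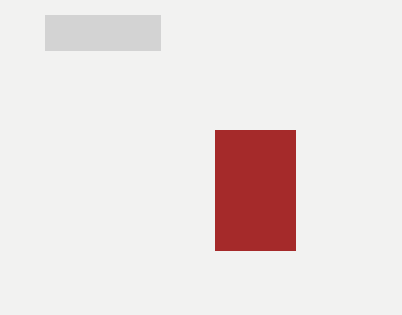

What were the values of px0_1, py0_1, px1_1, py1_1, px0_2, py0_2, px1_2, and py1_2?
px0_1 = 45, py0_1 = 15, px1_1 = 160, py1_1 = 50, px0_2 = 215, py0_2 = 130, px1_2 = 295, py1_2 = 250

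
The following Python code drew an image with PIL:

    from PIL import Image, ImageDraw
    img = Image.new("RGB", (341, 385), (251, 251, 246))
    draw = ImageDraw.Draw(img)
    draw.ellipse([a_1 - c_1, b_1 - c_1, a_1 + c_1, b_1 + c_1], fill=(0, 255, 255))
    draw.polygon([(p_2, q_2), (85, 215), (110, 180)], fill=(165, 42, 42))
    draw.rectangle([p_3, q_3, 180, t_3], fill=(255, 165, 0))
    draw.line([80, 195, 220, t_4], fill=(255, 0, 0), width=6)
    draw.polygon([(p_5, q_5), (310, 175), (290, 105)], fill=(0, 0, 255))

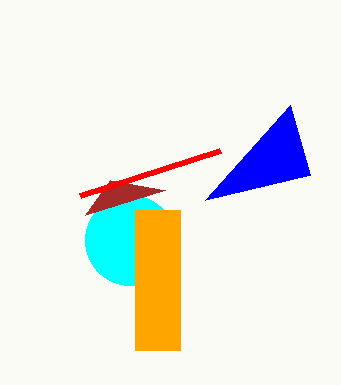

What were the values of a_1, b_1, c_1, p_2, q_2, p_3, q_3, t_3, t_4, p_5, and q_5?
a_1 = 130
b_1 = 240
c_1 = 45
p_2 = 165
q_2 = 190
p_3 = 135
q_3 = 210
t_3 = 350
t_4 = 150
p_5 = 205
q_5 = 200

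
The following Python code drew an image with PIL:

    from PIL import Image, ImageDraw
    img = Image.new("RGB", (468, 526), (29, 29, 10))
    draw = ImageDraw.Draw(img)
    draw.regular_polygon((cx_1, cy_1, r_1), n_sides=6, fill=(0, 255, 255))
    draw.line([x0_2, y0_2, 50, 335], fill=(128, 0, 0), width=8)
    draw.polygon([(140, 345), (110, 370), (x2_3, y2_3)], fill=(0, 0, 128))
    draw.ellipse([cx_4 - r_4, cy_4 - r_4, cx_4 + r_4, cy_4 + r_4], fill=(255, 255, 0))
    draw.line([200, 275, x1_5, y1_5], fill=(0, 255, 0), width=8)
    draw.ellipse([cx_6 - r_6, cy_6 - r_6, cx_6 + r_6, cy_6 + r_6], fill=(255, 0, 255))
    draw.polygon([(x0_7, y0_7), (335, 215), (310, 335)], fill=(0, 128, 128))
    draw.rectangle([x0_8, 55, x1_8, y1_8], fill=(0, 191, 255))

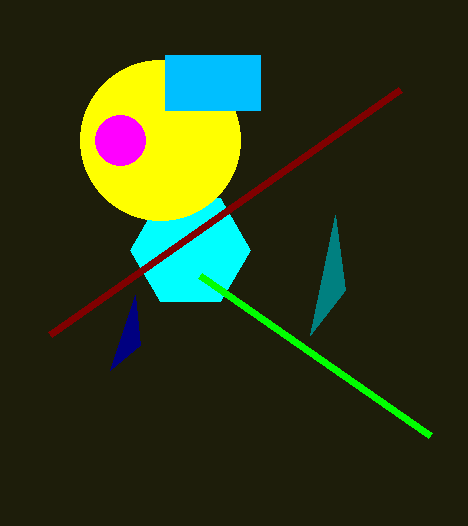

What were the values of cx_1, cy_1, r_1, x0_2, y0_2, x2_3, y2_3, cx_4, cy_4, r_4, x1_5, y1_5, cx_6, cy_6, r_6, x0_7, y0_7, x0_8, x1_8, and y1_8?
cx_1 = 190, cy_1 = 250, r_1 = 60, x0_2 = 400, y0_2 = 90, x2_3 = 135, y2_3 = 295, cx_4 = 160, cy_4 = 140, r_4 = 80, x1_5 = 430, y1_5 = 435, cx_6 = 120, cy_6 = 140, r_6 = 25, x0_7 = 345, y0_7 = 290, x0_8 = 165, x1_8 = 260, y1_8 = 110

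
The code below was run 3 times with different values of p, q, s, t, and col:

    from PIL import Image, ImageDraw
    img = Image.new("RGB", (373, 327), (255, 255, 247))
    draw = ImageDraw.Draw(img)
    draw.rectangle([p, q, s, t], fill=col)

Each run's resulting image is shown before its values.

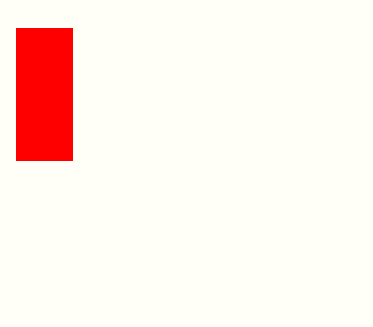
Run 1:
p = 16, q = 28, s = 72, t = 160, col = 'red'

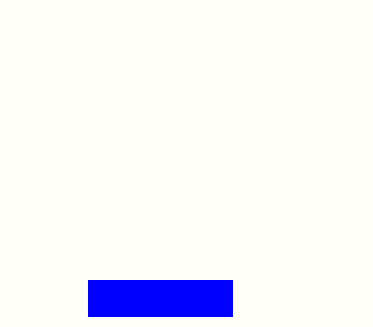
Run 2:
p = 88, q = 280, s = 232, t = 316, col = 'blue'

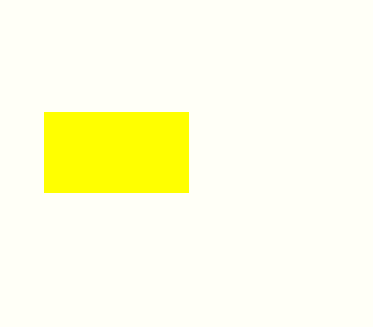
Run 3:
p = 44, q = 112, s = 188, t = 192, col = 'yellow'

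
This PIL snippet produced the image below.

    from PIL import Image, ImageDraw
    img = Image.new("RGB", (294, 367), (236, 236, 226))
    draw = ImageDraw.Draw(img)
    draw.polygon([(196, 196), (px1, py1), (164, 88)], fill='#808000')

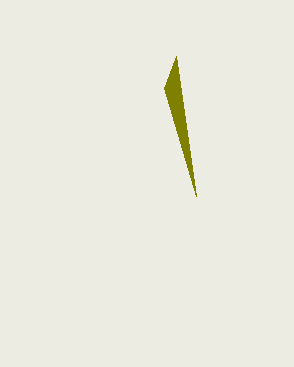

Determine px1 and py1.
px1 = 176
py1 = 56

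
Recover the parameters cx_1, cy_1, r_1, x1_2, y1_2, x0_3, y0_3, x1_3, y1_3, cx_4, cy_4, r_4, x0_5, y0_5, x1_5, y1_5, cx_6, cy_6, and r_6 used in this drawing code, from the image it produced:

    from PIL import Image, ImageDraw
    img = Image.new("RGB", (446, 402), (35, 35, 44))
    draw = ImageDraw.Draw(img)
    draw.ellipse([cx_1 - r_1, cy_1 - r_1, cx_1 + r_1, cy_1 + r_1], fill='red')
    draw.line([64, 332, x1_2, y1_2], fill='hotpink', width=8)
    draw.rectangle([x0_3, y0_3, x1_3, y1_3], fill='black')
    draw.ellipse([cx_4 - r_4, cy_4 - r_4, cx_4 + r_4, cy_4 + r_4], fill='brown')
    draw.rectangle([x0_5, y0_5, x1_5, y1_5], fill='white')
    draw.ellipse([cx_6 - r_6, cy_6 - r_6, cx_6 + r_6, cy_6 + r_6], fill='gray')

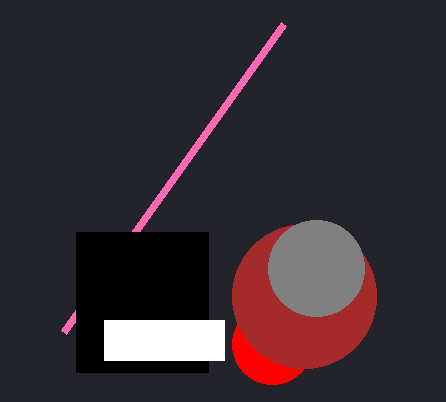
cx_1 = 272
cy_1 = 344
r_1 = 40
x1_2 = 284
y1_2 = 24
x0_3 = 76
y0_3 = 232
x1_3 = 208
y1_3 = 372
cx_4 = 304
cy_4 = 296
r_4 = 72
x0_5 = 104
y0_5 = 320
x1_5 = 224
y1_5 = 360
cx_6 = 316
cy_6 = 268
r_6 = 48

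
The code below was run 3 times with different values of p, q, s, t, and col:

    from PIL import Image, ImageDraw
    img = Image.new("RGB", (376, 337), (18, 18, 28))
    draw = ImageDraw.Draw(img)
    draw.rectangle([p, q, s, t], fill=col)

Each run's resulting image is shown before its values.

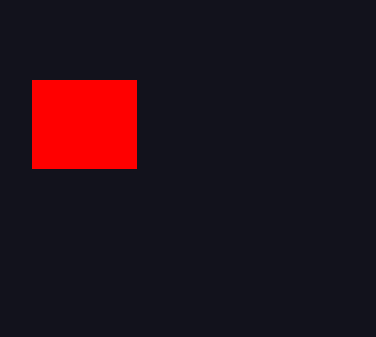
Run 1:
p = 32; q = 80; s = 136; t = 168; col = 'red'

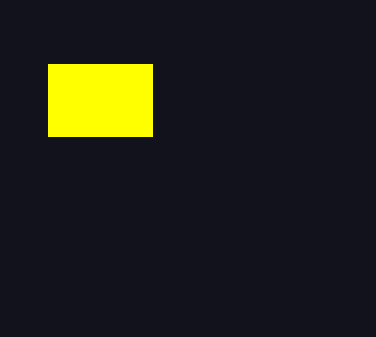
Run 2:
p = 48; q = 64; s = 152; t = 136; col = 'yellow'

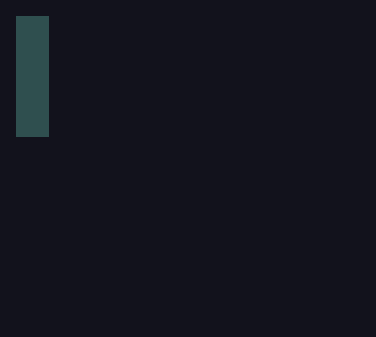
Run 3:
p = 16
q = 16
s = 48
t = 136
col = 'darkslategray'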